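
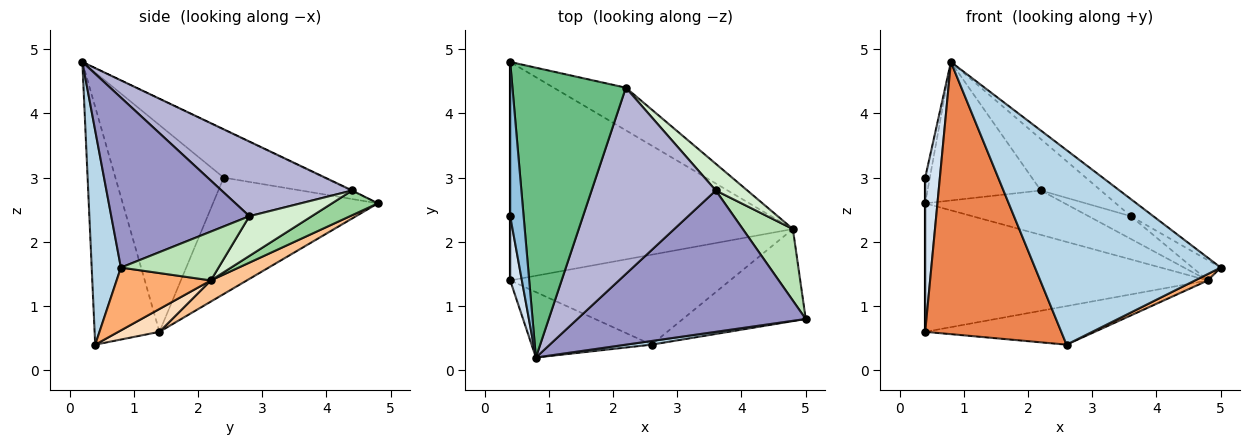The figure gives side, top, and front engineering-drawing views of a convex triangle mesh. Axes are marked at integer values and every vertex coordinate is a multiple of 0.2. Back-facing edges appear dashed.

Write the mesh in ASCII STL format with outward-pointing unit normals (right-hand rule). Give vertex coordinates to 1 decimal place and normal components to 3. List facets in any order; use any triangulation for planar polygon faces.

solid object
 facet normal -1.000 0.000 0.000
  outer loop
   vertex 0.4 1.4 0.6
   vertex 0.4 2.4 3.0
   vertex 0.4 4.8 2.6
  endloop
 endfacet
 facet normal -0.962 0.045 0.269
  outer loop
   vertex 0.8 0.2 4.8
   vertex 0.4 4.8 2.6
   vertex 0.4 2.4 3.0
  endloop
 endfacet
 facet normal 0.155 -0.988 0.019
  outer loop
   vertex 0.8 0.2 4.8
   vertex 2.6 0.4 0.4
   vertex 5.0 0.8 1.6
  endloop
 endfacet
 facet normal -0.989 -0.134 0.056
  outer loop
   vertex 0.8 0.2 4.8
   vertex 0.4 2.4 3.0
   vertex 0.4 1.4 0.6
  endloop
 endfacet
 facet normal -0.420 -0.882 -0.212
  outer loop
   vertex 0.8 0.2 4.8
   vertex 0.4 1.4 0.6
   vertex 2.6 0.4 0.4
  endloop
 endfacet
 facet normal 0.455 -0.062 -0.889
  outer loop
   vertex 4.8 2.2 1.4
   vertex 5.0 0.8 1.6
   vertex 2.6 0.4 0.4
  endloop
 endfacet
 facet normal 0.064 0.506 -0.860
  outer loop
   vertex 4.8 2.2 1.4
   vertex 0.4 1.4 0.6
   vertex 0.4 4.8 2.6
  endloop
 endfacet
 facet normal 0.095 0.392 -0.915
  outer loop
   vertex 4.8 2.2 1.4
   vertex 2.6 0.4 0.4
   vertex 0.4 1.4 0.6
  endloop
 endfacet
 facet normal -0.004 0.431 0.902
  outer loop
   vertex 2.2 4.4 2.8
   vertex 0.4 4.8 2.6
   vertex 0.8 0.2 4.8
  endloop
 endfacet
 facet normal 0.231 0.702 -0.674
  outer loop
   vertex 2.2 4.4 2.8
   vertex 4.8 2.2 1.4
   vertex 0.4 4.8 2.6
  endloop
 endfacet
 facet normal 0.684 0.198 0.702
  outer loop
   vertex 3.6 2.8 2.4
   vertex 5.0 0.8 1.6
   vertex 4.8 2.2 1.4
  endloop
 endfacet
 facet normal 0.692 0.468 0.550
  outer loop
   vertex 3.6 2.8 2.4
   vertex 4.8 2.2 1.4
   vertex 2.2 4.4 2.8
  endloop
 endfacet
 facet normal 0.594 0.097 0.798
  outer loop
   vertex 3.6 2.8 2.4
   vertex 0.8 0.2 4.8
   vertex 5.0 0.8 1.6
  endloop
 endfacet
 facet normal 0.501 0.230 0.834
  outer loop
   vertex 3.6 2.8 2.4
   vertex 2.2 4.4 2.8
   vertex 0.8 0.2 4.8
  endloop
 endfacet
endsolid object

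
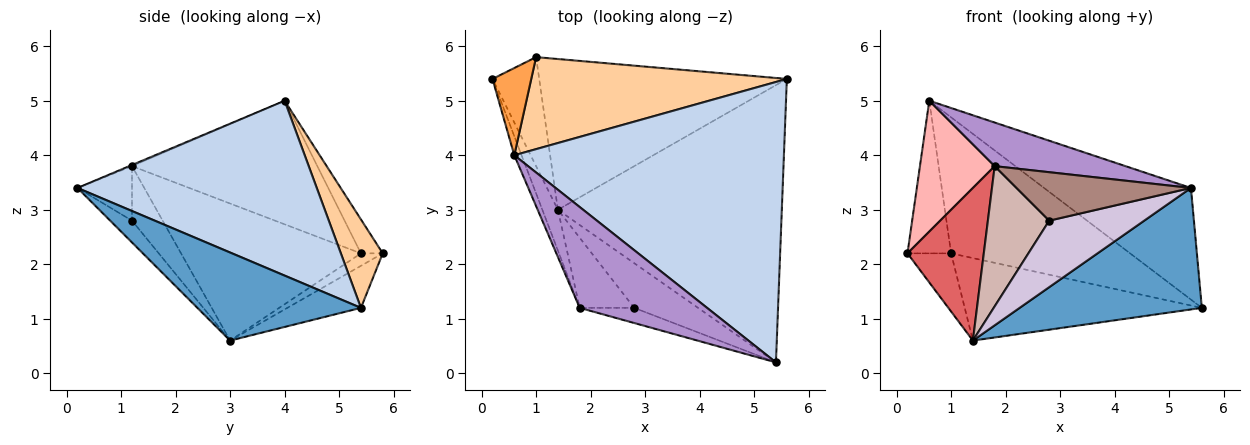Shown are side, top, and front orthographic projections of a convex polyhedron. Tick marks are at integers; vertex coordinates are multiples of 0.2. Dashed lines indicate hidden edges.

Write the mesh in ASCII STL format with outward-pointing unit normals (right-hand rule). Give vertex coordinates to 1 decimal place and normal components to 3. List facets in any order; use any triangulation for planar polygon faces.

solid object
 facet normal 0.339 -0.378 -0.862
  outer loop
   vertex 1.4 3.0 0.6
   vertex 5.6 5.4 1.2
   vertex 5.4 0.2 3.4
  endloop
 endfacet
 facet normal 0.516 0.317 0.796
  outer loop
   vertex 0.6 4.0 5.0
   vertex 5.4 0.2 3.4
   vertex 5.6 5.4 1.2
  endloop
 endfacet
 facet normal -0.398 0.796 0.455
  outer loop
   vertex 1.0 5.8 2.2
   vertex 0.2 5.4 2.2
   vertex 0.6 4.0 5.0
  endloop
 endfacet
 facet normal 0.190 0.813 0.550
  outer loop
   vertex 1.0 5.8 2.2
   vertex 0.6 4.0 5.0
   vertex 5.6 5.4 1.2
  endloop
 endfacet
 facet normal -0.229 0.458 -0.859
  outer loop
   vertex 1.0 5.8 2.2
   vertex 1.4 3.0 0.6
   vertex 0.2 5.4 2.2
  endloop
 endfacet
 facet normal -0.147 0.475 -0.868
  outer loop
   vertex 1.0 5.8 2.2
   vertex 5.6 5.4 1.2
   vertex 1.4 3.0 0.6
  endloop
 endfacet
 facet normal -0.916 -0.388 -0.104
  outer loop
   vertex 1.8 1.2 3.8
   vertex 0.2 5.4 2.2
   vertex 1.4 3.0 0.6
  endloop
 endfacet
 facet normal -0.926 -0.374 -0.054
  outer loop
   vertex 1.8 1.2 3.8
   vertex 0.6 4.0 5.0
   vertex 0.2 5.4 2.2
  endloop
 endfacet
 facet normal -0.008 -0.397 0.918
  outer loop
   vertex 1.8 1.2 3.8
   vertex 5.4 0.2 3.4
   vertex 0.6 4.0 5.0
  endloop
 endfacet
 facet normal -0.187 -0.815 -0.548
  outer loop
   vertex 2.8 1.2 2.8
   vertex 1.4 3.0 0.6
   vertex 5.4 0.2 3.4
  endloop
 endfacet
 facet normal -0.286 -0.915 -0.286
  outer loop
   vertex 2.8 1.2 2.8
   vertex 5.4 0.2 3.4
   vertex 1.8 1.2 3.8
  endloop
 endfacet
 facet normal -0.408 -0.816 -0.408
  outer loop
   vertex 2.8 1.2 2.8
   vertex 1.8 1.2 3.8
   vertex 1.4 3.0 0.6
  endloop
 endfacet
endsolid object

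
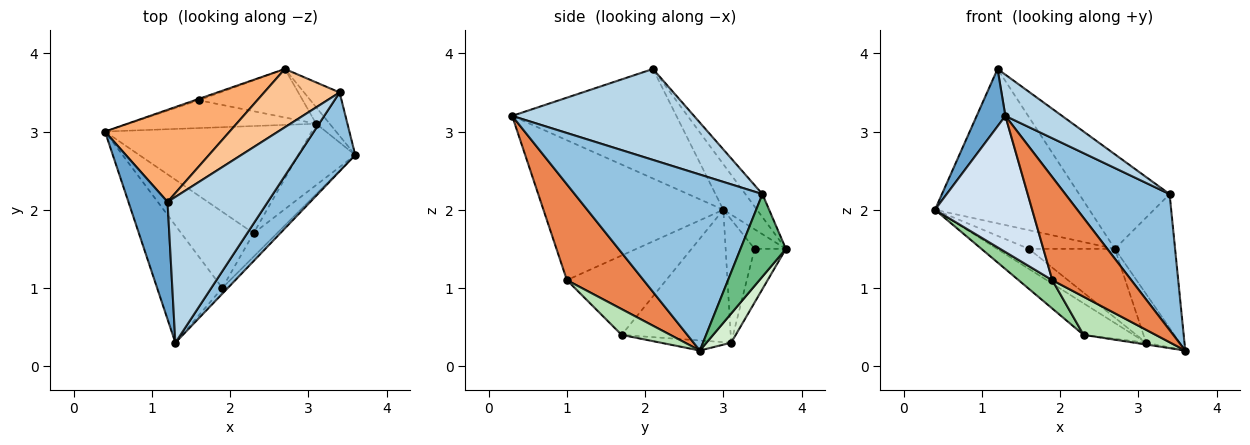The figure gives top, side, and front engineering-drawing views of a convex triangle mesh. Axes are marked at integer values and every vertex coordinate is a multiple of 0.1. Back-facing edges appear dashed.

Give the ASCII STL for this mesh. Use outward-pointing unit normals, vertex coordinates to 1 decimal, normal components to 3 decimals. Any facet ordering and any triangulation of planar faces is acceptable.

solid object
 facet normal -0.929 -0.162 0.332
  outer loop
   vertex 1.2 2.1 3.8
   vertex 0.4 3.0 2.0
   vertex 1.3 0.3 3.2
  endloop
 endfacet
 facet normal 0.841 -0.467 0.271
  outer loop
   vertex 3.4 3.5 2.2
   vertex 1.3 0.3 3.2
   vertex 3.6 2.7 0.2
  endloop
 endfacet
 facet normal 0.658 -0.205 0.725
  outer loop
   vertex 3.4 3.5 2.2
   vertex 1.2 2.1 3.8
   vertex 1.3 0.3 3.2
  endloop
 endfacet
 facet normal -0.814 -0.440 -0.379
  outer loop
   vertex 1.9 1.0 1.1
   vertex 1.3 0.3 3.2
   vertex 0.4 3.0 2.0
  endloop
 endfacet
 facet normal 0.696 -0.717 -0.040
  outer loop
   vertex 1.9 1.0 1.1
   vertex 3.6 2.7 0.2
   vertex 1.3 0.3 3.2
  endloop
 endfacet
 facet normal -0.184 0.844 0.504
  outer loop
   vertex 2.7 3.8 1.5
   vertex 0.4 3.0 2.0
   vertex 1.2 2.1 3.8
  endloop
 endfacet
 facet normal -0.158 0.841 0.518
  outer loop
   vertex 2.7 3.8 1.5
   vertex 1.2 2.1 3.8
   vertex 3.4 3.5 2.2
  endloop
 endfacet
 facet normal -0.341 0.938 -0.068
  outer loop
   vertex 2.7 3.8 1.5
   vertex 1.6 3.4 1.5
   vertex 0.4 3.0 2.0
  endloop
 endfacet
 facet normal 0.582 0.773 -0.251
  outer loop
   vertex 2.7 3.8 1.5
   vertex 3.4 3.5 2.2
   vertex 3.6 2.7 0.2
  endloop
 endfacet
 facet normal -0.717 -0.244 -0.653
  outer loop
   vertex 2.3 1.7 0.4
   vertex 1.9 1.0 1.1
   vertex 0.4 3.0 2.0
  endloop
 endfacet
 facet normal 0.498 -0.739 -0.454
  outer loop
   vertex 2.3 1.7 0.4
   vertex 3.6 2.7 0.2
   vertex 1.9 1.0 1.1
  endloop
 endfacet
 facet normal 0.570 0.778 -0.264
  outer loop
   vertex 3.1 3.1 0.3
   vertex 2.7 3.8 1.5
   vertex 3.6 2.7 0.2
  endloop
 endfacet
 facet normal -0.285 0.784 -0.552
  outer loop
   vertex 3.1 3.1 0.3
   vertex 1.6 3.4 1.5
   vertex 2.7 3.8 1.5
  endloop
 endfacet
 facet normal -0.174 0.029 -0.984
  outer loop
   vertex 3.1 3.1 0.3
   vertex 3.6 2.7 0.2
   vertex 2.3 1.7 0.4
  endloop
 endfacet
 facet normal -0.470 0.515 -0.717
  outer loop
   vertex 3.1 3.1 0.3
   vertex 0.4 3.0 2.0
   vertex 1.6 3.4 1.5
  endloop
 endfacet
 facet normal -0.524 0.241 -0.817
  outer loop
   vertex 3.1 3.1 0.3
   vertex 2.3 1.7 0.4
   vertex 0.4 3.0 2.0
  endloop
 endfacet
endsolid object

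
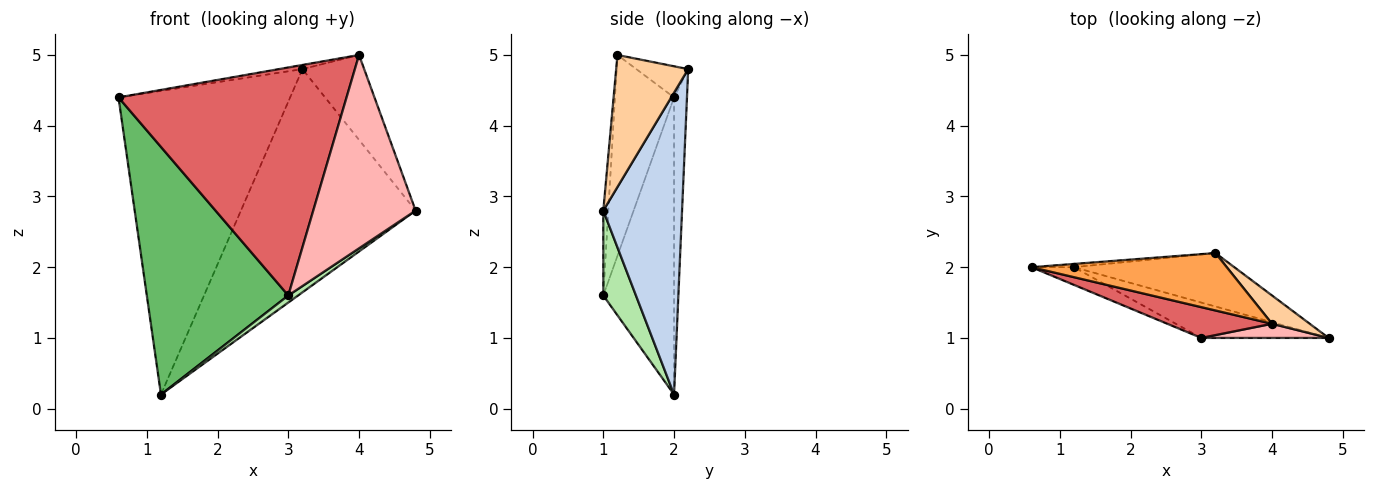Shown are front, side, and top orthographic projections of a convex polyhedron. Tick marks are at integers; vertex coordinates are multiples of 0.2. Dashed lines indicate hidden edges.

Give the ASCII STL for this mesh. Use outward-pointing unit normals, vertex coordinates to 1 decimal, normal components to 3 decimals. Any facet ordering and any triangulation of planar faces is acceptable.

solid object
 facet normal -0.075 0.997 -0.011
  outer loop
   vertex 1.2 2.0 0.2
   vertex 0.6 2.0 4.4
   vertex 3.2 2.2 4.8
  endloop
 endfacet
 facet normal 0.401 0.891 -0.213
  outer loop
   vertex 1.2 2.0 0.2
   vertex 3.2 2.2 4.8
   vertex 4.8 1.0 2.8
  endloop
 endfacet
 facet normal -0.157 0.071 0.985
  outer loop
   vertex 4.0 1.2 5.0
   vertex 3.2 2.2 4.8
   vertex 0.6 2.0 4.4
  endloop
 endfacet
 facet normal 0.742 0.636 0.212
  outer loop
   vertex 4.0 1.2 5.0
   vertex 4.8 1.0 2.8
   vertex 3.2 2.2 4.8
  endloop
 endfacet
 facet normal -0.446 -0.893 -0.064
  outer loop
   vertex 3.0 1.0 1.6
   vertex 0.6 2.0 4.4
   vertex 1.2 2.0 0.2
  endloop
 endfacet
 facet normal 0.547 -0.164 -0.821
  outer loop
   vertex 3.0 1.0 1.6
   vertex 1.2 2.0 0.2
   vertex 4.8 1.0 2.8
  endloop
 endfacet
 facet normal -0.249 -0.960 0.130
  outer loop
   vertex 3.0 1.0 1.6
   vertex 4.0 1.2 5.0
   vertex 0.6 2.0 4.4
  endloop
 endfacet
 facet normal -0.049 -0.996 0.073
  outer loop
   vertex 3.0 1.0 1.6
   vertex 4.8 1.0 2.8
   vertex 4.0 1.2 5.0
  endloop
 endfacet
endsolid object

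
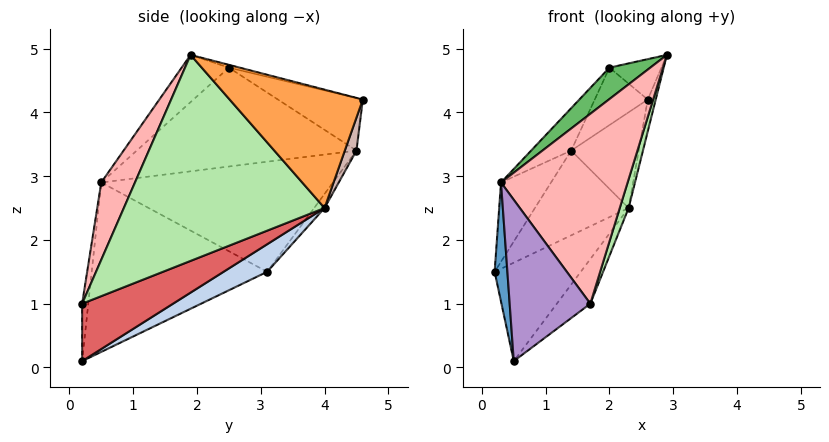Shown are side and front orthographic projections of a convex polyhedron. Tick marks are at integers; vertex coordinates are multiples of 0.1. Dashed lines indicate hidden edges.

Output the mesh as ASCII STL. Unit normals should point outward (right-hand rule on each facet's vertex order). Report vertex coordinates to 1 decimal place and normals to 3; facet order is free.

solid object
 facet normal -0.995 -0.072 -0.063
  outer loop
   vertex 0.3 0.5 2.9
   vertex 0.2 3.1 1.5
   vertex 0.5 0.2 0.1
  endloop
 endfacet
 facet normal 0.224 0.442 -0.868
  outer loop
   vertex 2.3 4.0 2.5
   vertex 0.5 0.2 0.1
   vertex 0.2 3.1 1.5
  endloop
 endfacet
 facet normal 0.979 0.059 -0.194
  outer loop
   vertex 2.3 4.0 2.5
   vertex 2.6 4.6 4.2
   vertex 2.9 1.9 4.9
  endloop
 endfacet
 facet normal -0.052 0.245 0.968
  outer loop
   vertex 2.0 2.5 4.7
   vertex 2.9 1.9 4.9
   vertex 2.6 4.6 4.2
  endloop
 endfacet
 facet normal -0.431 -0.373 0.822
  outer loop
   vertex 2.0 2.5 4.7
   vertex 0.3 0.5 2.9
   vertex 2.9 1.9 4.9
  endloop
 endfacet
 facet normal 0.960 -0.042 -0.277
  outer loop
   vertex 1.7 0.2 1.0
   vertex 2.3 4.0 2.5
   vertex 2.9 1.9 4.9
  endloop
 endfacet
 facet normal 0.586 0.216 -0.781
  outer loop
   vertex 1.7 0.2 1.0
   vertex 0.5 0.2 0.1
   vertex 2.3 4.0 2.5
  endloop
 endfacet
 facet normal 0.243 -0.914 0.324
  outer loop
   vertex 1.7 0.2 1.0
   vertex 2.9 1.9 4.9
   vertex 0.3 0.5 2.9
  endloop
 endfacet
 facet normal -0.076 -0.992 0.101
  outer loop
   vertex 1.7 0.2 1.0
   vertex 0.3 0.5 2.9
   vertex 0.5 0.2 0.1
  endloop
 endfacet
 facet normal -0.541 0.338 0.770
  outer loop
   vertex 1.4 4.5 3.4
   vertex 2.0 2.5 4.7
   vertex 2.6 4.6 4.2
  endloop
 endfacet
 facet normal -0.092 0.829 -0.552
  outer loop
   vertex 1.4 4.5 3.4
   vertex 2.3 4.0 2.5
   vertex 0.2 3.1 1.5
  endloop
 endfacet
 facet normal 0.159 0.922 -0.353
  outer loop
   vertex 1.4 4.5 3.4
   vertex 2.6 4.6 4.2
   vertex 2.3 4.0 2.5
  endloop
 endfacet
 facet normal -0.887 0.192 0.419
  outer loop
   vertex 1.4 4.5 3.4
   vertex 0.2 3.1 1.5
   vertex 0.3 0.5 2.9
  endloop
 endfacet
 facet normal -0.795 0.145 0.590
  outer loop
   vertex 1.4 4.5 3.4
   vertex 0.3 0.5 2.9
   vertex 2.0 2.5 4.7
  endloop
 endfacet
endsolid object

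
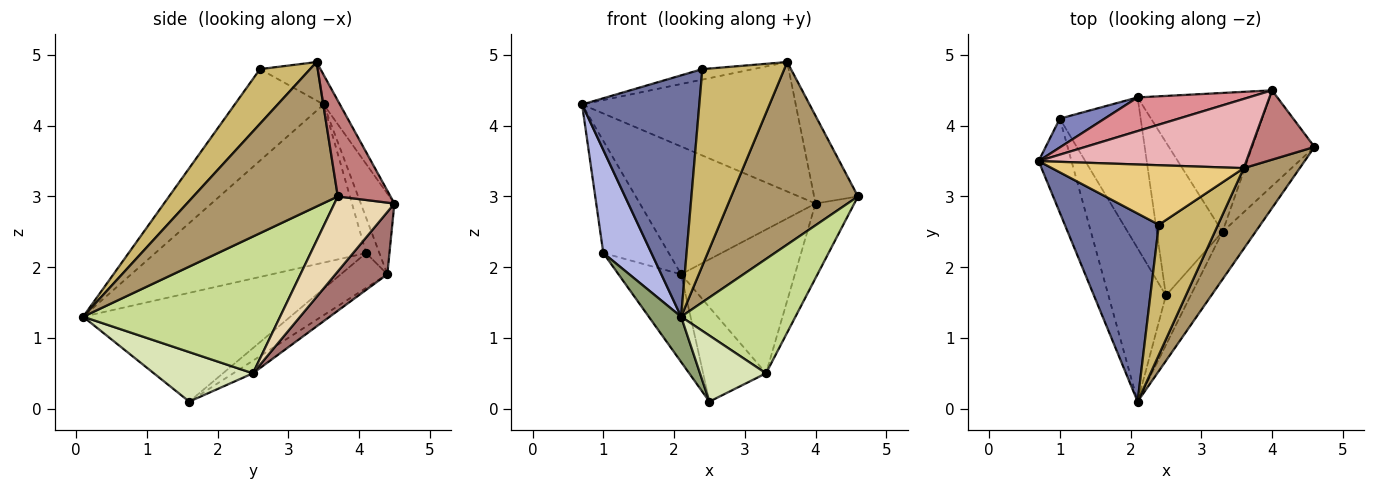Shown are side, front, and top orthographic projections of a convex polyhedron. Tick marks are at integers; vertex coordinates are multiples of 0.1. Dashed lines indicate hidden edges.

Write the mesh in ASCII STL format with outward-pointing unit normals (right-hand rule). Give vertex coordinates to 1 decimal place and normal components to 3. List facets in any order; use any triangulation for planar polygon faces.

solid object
 facet normal -0.513 -0.677 0.527
  outer loop
   vertex 2.4 2.6 4.8
   vertex 0.7 3.5 4.3
   vertex 2.1 0.1 1.3
  endloop
 endfacet
 facet normal -0.193 0.950 0.244
  outer loop
   vertex 1.0 4.1 2.2
   vertex 0.7 3.5 4.3
   vertex 2.1 4.4 1.9
  endloop
 endfacet
 facet normal -0.349 0.471 -0.810
  outer loop
   vertex 1.0 4.1 2.2
   vertex 2.1 4.4 1.9
   vertex 2.5 1.6 0.1
  endloop
 endfacet
 facet normal -0.955 -0.218 -0.199
  outer loop
   vertex 1.0 4.1 2.2
   vertex 2.1 0.1 1.3
   vertex 0.7 3.5 4.3
  endloop
 endfacet
 facet normal -0.876 -0.137 -0.463
  outer loop
   vertex 1.0 4.1 2.2
   vertex 2.5 1.6 0.1
   vertex 2.1 0.1 1.3
  endloop
 endfacet
 facet normal -0.162 0.517 -0.840
  outer loop
   vertex 3.3 2.5 0.5
   vertex 2.5 1.6 0.1
   vertex 2.1 4.4 1.9
  endloop
 endfacet
 facet normal 0.847 -0.491 -0.204
  outer loop
   vertex 3.3 2.5 0.5
   vertex 4.6 3.7 3.0
   vertex 2.1 0.1 1.3
  endloop
 endfacet
 facet normal 0.768 -0.512 -0.384
  outer loop
   vertex 3.3 2.5 0.5
   vertex 2.1 0.1 1.3
   vertex 2.5 1.6 0.1
  endloop
 endfacet
 facet normal 0.722 -0.633 0.280
  outer loop
   vertex 3.6 3.4 4.9
   vertex 2.1 0.1 1.3
   vertex 4.6 3.7 3.0
  endloop
 endfacet
 facet normal 0.454 -0.743 0.492
  outer loop
   vertex 3.6 3.4 4.9
   vertex 2.4 2.6 4.8
   vertex 2.1 0.1 1.3
  endloop
 endfacet
 facet normal -0.194 0.170 0.966
  outer loop
   vertex 3.6 3.4 4.9
   vertex 0.7 3.5 4.3
   vertex 2.4 2.6 4.8
  endloop
 endfacet
 facet normal 0.689 0.445 -0.572
  outer loop
   vertex 4.0 4.5 2.9
   vertex 4.6 3.7 3.0
   vertex 3.3 2.5 0.5
  endloop
 endfacet
 facet normal 0.312 0.683 -0.660
  outer loop
   vertex 4.0 4.5 2.9
   vertex 3.3 2.5 0.5
   vertex 2.1 4.4 1.9
  endloop
 endfacet
 facet normal 0.686 0.571 0.451
  outer loop
   vertex 4.0 4.5 2.9
   vertex 3.6 3.4 4.9
   vertex 4.6 3.7 3.0
  endloop
 endfacet
 facet normal -0.182 0.951 0.250
  outer loop
   vertex 4.0 4.5 2.9
   vertex 2.1 4.4 1.9
   vertex 0.7 3.5 4.3
  endloop
 endfacet
 facet normal -0.067 0.880 0.471
  outer loop
   vertex 4.0 4.5 2.9
   vertex 0.7 3.5 4.3
   vertex 3.6 3.4 4.9
  endloop
 endfacet
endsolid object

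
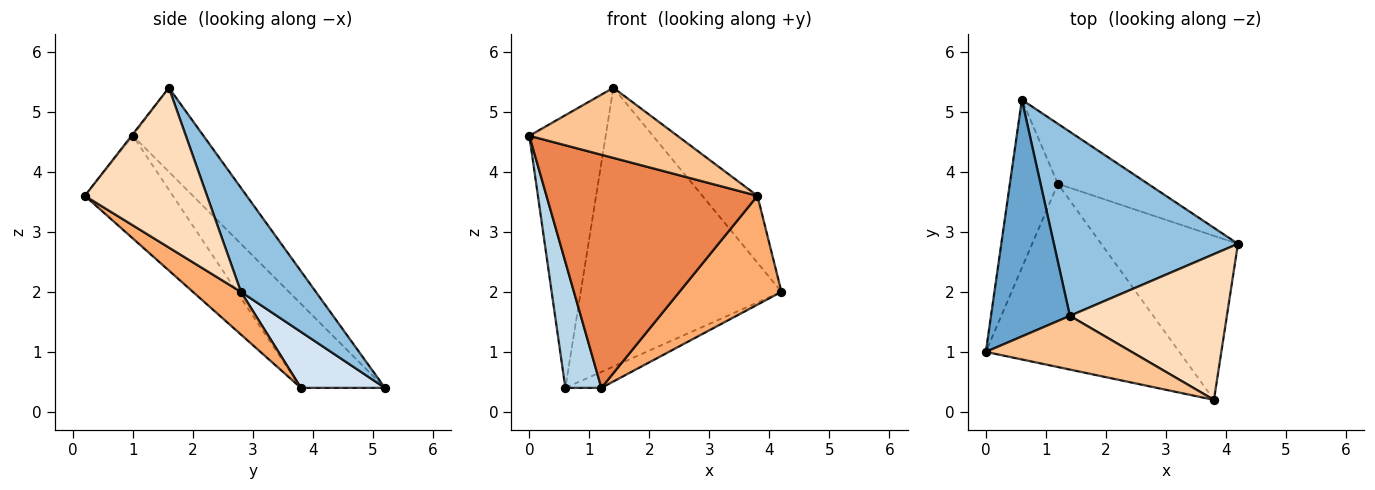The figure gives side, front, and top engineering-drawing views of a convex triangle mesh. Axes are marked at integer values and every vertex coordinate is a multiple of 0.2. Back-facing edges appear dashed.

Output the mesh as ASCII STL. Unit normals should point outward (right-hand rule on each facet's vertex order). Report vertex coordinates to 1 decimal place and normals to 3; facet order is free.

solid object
 facet normal -0.572 0.619 0.537
  outer loop
   vertex 1.4 1.6 5.4
   vertex 0.6 5.2 0.4
   vertex 0.0 1.0 4.6
  endloop
 endfacet
 facet normal 0.297 0.797 0.526
  outer loop
   vertex 1.4 1.6 5.4
   vertex 4.2 2.8 2.0
   vertex 0.6 5.2 0.4
  endloop
 endfacet
 facet normal -0.814 -0.349 -0.465
  outer loop
   vertex 1.2 3.8 0.4
   vertex 0.0 1.0 4.6
   vertex 0.6 5.2 0.4
  endloop
 endfacet
 facet normal 0.515 0.221 -0.828
  outer loop
   vertex 1.2 3.8 0.4
   vertex 0.6 5.2 0.4
   vertex 4.2 2.8 2.0
  endloop
 endfacet
 facet normal -0.312 -0.747 -0.587
  outer loop
   vertex 3.8 0.2 3.6
   vertex 0.0 1.0 4.6
   vertex 1.2 3.8 0.4
  endloop
 endfacet
 facet normal 0.252 -0.535 -0.806
  outer loop
   vertex 3.8 0.2 3.6
   vertex 1.2 3.8 0.4
   vertex 4.2 2.8 2.0
  endloop
 endfacet
 facet normal -0.007 -0.794 0.608
  outer loop
   vertex 3.8 0.2 3.6
   vertex 1.4 1.6 5.4
   vertex 0.0 1.0 4.6
  endloop
 endfacet
 facet normal 0.679 0.306 0.667
  outer loop
   vertex 3.8 0.2 3.6
   vertex 4.2 2.8 2.0
   vertex 1.4 1.6 5.4
  endloop
 endfacet
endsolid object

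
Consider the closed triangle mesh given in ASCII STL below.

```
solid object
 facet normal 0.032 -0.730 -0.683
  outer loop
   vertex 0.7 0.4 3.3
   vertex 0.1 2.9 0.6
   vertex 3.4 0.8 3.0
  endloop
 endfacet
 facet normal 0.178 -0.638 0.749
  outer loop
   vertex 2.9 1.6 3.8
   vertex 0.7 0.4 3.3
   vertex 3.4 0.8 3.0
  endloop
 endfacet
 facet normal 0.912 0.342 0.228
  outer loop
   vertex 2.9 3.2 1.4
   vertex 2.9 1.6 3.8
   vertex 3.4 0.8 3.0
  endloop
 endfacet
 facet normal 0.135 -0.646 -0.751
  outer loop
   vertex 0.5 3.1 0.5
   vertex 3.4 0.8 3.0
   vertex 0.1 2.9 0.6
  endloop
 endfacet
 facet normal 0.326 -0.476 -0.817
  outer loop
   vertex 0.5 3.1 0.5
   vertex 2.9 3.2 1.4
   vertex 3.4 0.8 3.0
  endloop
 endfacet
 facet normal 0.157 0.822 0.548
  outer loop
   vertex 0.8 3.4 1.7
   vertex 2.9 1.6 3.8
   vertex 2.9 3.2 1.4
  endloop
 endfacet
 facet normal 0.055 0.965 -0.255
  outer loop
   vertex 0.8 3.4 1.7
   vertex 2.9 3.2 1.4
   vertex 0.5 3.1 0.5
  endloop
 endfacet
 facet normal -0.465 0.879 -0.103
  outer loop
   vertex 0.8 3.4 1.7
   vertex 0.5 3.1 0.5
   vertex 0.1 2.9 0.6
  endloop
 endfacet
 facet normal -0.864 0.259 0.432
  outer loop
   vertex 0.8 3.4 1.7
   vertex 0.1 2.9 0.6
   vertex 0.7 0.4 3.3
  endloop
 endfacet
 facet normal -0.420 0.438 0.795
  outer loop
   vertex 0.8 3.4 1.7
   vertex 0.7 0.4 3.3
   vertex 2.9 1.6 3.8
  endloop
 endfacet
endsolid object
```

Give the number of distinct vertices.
7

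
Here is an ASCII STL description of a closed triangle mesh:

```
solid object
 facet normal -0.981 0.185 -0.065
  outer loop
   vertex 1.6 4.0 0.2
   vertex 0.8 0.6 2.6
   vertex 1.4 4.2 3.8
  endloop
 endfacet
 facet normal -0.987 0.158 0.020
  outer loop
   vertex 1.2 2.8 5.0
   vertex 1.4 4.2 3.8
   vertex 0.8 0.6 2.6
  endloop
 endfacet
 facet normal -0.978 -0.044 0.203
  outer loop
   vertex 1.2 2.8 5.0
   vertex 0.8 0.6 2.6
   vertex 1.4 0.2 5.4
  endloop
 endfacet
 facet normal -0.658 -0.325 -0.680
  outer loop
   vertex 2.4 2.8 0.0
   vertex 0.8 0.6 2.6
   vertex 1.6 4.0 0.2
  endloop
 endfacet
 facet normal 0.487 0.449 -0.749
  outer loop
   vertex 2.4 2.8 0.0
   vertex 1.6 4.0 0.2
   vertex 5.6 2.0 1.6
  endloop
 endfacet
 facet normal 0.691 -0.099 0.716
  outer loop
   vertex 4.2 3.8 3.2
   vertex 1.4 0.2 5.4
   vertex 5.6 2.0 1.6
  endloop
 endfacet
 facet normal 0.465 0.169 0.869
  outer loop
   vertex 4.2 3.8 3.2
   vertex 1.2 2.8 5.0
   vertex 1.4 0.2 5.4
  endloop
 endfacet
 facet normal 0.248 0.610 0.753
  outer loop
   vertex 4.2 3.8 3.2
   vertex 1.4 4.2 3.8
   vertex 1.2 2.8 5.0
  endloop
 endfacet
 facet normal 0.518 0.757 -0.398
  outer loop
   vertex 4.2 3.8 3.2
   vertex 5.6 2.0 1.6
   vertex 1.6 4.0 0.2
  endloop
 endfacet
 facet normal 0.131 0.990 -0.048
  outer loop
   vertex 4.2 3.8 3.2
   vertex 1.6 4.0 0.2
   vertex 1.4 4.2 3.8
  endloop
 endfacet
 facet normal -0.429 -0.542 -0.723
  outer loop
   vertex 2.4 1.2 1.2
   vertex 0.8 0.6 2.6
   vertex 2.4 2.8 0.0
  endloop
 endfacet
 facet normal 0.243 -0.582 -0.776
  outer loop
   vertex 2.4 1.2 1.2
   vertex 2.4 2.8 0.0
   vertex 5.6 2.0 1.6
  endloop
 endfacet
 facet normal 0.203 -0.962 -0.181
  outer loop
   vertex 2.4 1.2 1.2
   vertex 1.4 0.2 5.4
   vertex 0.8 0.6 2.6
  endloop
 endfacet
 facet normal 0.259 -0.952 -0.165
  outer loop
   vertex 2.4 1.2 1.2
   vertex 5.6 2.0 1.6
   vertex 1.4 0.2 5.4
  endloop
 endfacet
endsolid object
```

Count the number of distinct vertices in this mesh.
9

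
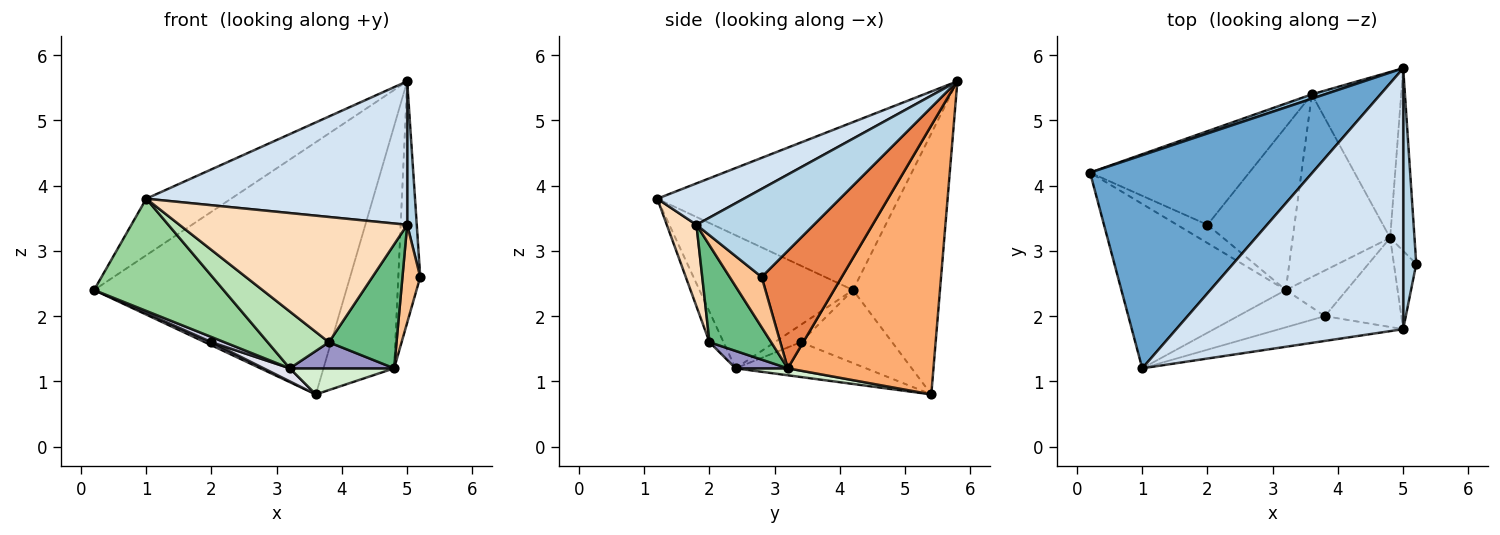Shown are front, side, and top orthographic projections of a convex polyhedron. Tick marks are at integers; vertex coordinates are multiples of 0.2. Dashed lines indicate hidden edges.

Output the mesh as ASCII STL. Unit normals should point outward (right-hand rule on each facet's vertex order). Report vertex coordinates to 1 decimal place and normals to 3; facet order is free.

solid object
 facet normal -0.590 0.207 0.781
  outer loop
   vertex 1.0 1.2 3.8
   vertex 5.0 5.8 5.6
   vertex 0.2 4.2 2.4
  endloop
 endfacet
 facet normal -0.326 0.945 0.016
  outer loop
   vertex 3.6 5.4 0.8
   vertex 0.2 4.2 2.4
   vertex 5.0 5.8 5.6
  endloop
 endfacet
 facet normal 0.986 -0.080 0.146
  outer loop
   vertex 5.0 1.8 3.4
   vertex 5.2 2.8 2.6
   vertex 5.0 5.8 5.6
  endloop
 endfacet
 facet normal 0.158 -0.476 0.865
  outer loop
   vertex 5.0 1.8 3.4
   vertex 5.0 5.8 5.6
   vertex 1.0 1.2 3.8
  endloop
 endfacet
 facet normal 0.946 0.259 -0.196
  outer loop
   vertex 4.8 3.2 1.2
   vertex 5.0 5.8 5.6
   vertex 5.2 2.8 2.6
  endloop
 endfacet
 facet normal 0.862 0.418 -0.286
  outer loop
   vertex 4.8 3.2 1.2
   vertex 3.6 5.4 0.8
   vertex 5.0 5.8 5.6
  endloop
 endfacet
 facet normal 0.815 -0.453 -0.362
  outer loop
   vertex 4.8 3.2 1.2
   vertex 5.2 2.8 2.6
   vertex 5.0 1.8 3.4
  endloop
 endfacet
 facet normal 0.127 -0.973 -0.193
  outer loop
   vertex 3.8 2.0 1.6
   vertex 5.0 1.8 3.4
   vertex 1.0 1.2 3.8
  endloop
 endfacet
 facet normal 0.595 -0.652 -0.469
  outer loop
   vertex 3.8 2.0 1.6
   vertex 4.8 3.2 1.2
   vertex 5.0 1.8 3.4
  endloop
 endfacet
 facet normal -0.556 -0.469 -0.687
  outer loop
   vertex 3.2 2.4 1.2
   vertex 1.0 1.2 3.8
   vertex 0.2 4.2 2.4
  endloop
 endfacet
 facet normal -0.188 -0.821 -0.539
  outer loop
   vertex 3.2 2.4 1.2
   vertex 3.8 2.0 1.6
   vertex 1.0 1.2 3.8
  endloop
 endfacet
 facet normal 0.071 -0.141 -0.987
  outer loop
   vertex 3.2 2.4 1.2
   vertex 3.6 5.4 0.8
   vertex 4.8 3.2 1.2
  endloop
 endfacet
 facet normal 0.241 -0.482 -0.843
  outer loop
   vertex 3.2 2.4 1.2
   vertex 4.8 3.2 1.2
   vertex 3.8 2.0 1.6
  endloop
 endfacet
 facet normal -0.417 -0.030 -0.908
  outer loop
   vertex 2.0 3.4 1.6
   vertex 0.2 4.2 2.4
   vertex 3.6 5.4 0.8
  endloop
 endfacet
 facet normal -0.482 -0.241 -0.843
  outer loop
   vertex 2.0 3.4 1.6
   vertex 3.2 2.4 1.2
   vertex 0.2 4.2 2.4
  endloop
 endfacet
 facet normal -0.370 -0.074 -0.926
  outer loop
   vertex 2.0 3.4 1.6
   vertex 3.6 5.4 0.8
   vertex 3.2 2.4 1.2
  endloop
 endfacet
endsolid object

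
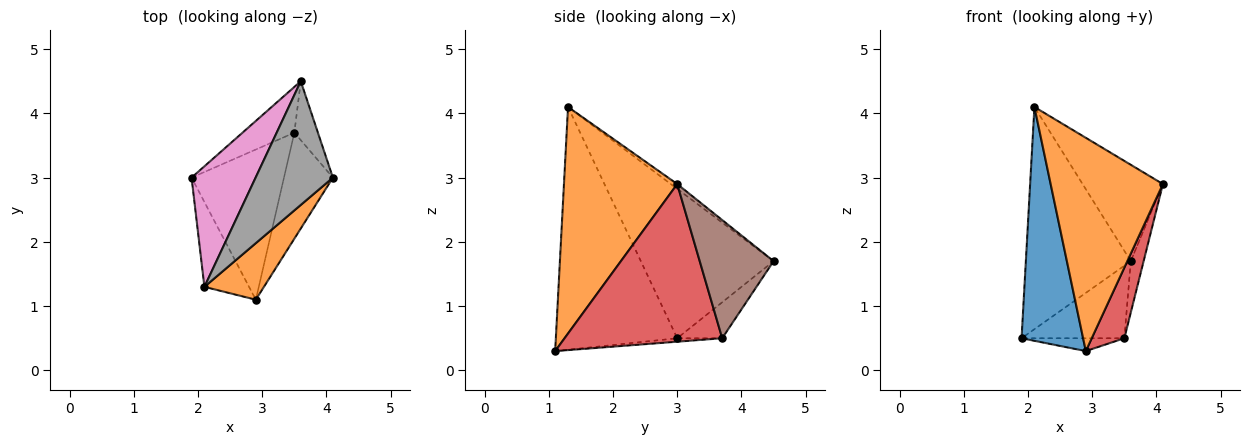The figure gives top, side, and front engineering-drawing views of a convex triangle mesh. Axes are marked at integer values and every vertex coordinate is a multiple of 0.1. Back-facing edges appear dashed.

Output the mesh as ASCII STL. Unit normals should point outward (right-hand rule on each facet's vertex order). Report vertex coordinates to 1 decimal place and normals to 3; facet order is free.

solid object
 facet normal -0.880 -0.446 -0.162
  outer loop
   vertex 2.1 1.3 4.1
   vertex 1.9 3.0 0.5
   vertex 2.9 1.1 0.3
  endloop
 endfacet
 facet normal 0.698 -0.692 0.183
  outer loop
   vertex 2.1 1.3 4.1
   vertex 2.9 1.1 0.3
   vertex 4.1 3.0 2.9
  endloop
 endfacet
 facet normal -0.037 0.085 -0.996
  outer loop
   vertex 3.5 3.7 0.5
   vertex 2.9 1.1 0.3
   vertex 1.9 3.0 0.5
  endloop
 endfacet
 facet normal 0.937 -0.194 -0.291
  outer loop
   vertex 3.5 3.7 0.5
   vertex 4.1 3.0 2.9
   vertex 2.9 1.1 0.3
  endloop
 endfacet
 facet normal -0.347 0.793 -0.500
  outer loop
   vertex 3.6 4.5 1.7
   vertex 3.5 3.7 0.5
   vertex 1.9 3.0 0.5
  endloop
 endfacet
 facet normal 0.967 0.168 -0.193
  outer loop
   vertex 3.6 4.5 1.7
   vertex 4.1 3.0 2.9
   vertex 3.5 3.7 0.5
  endloop
 endfacet
 facet normal -0.744 0.588 0.319
  outer loop
   vertex 3.6 4.5 1.7
   vertex 1.9 3.0 0.5
   vertex 2.1 1.3 4.1
  endloop
 endfacet
 facet normal -0.049 0.614 0.788
  outer loop
   vertex 3.6 4.5 1.7
   vertex 2.1 1.3 4.1
   vertex 4.1 3.0 2.9
  endloop
 endfacet
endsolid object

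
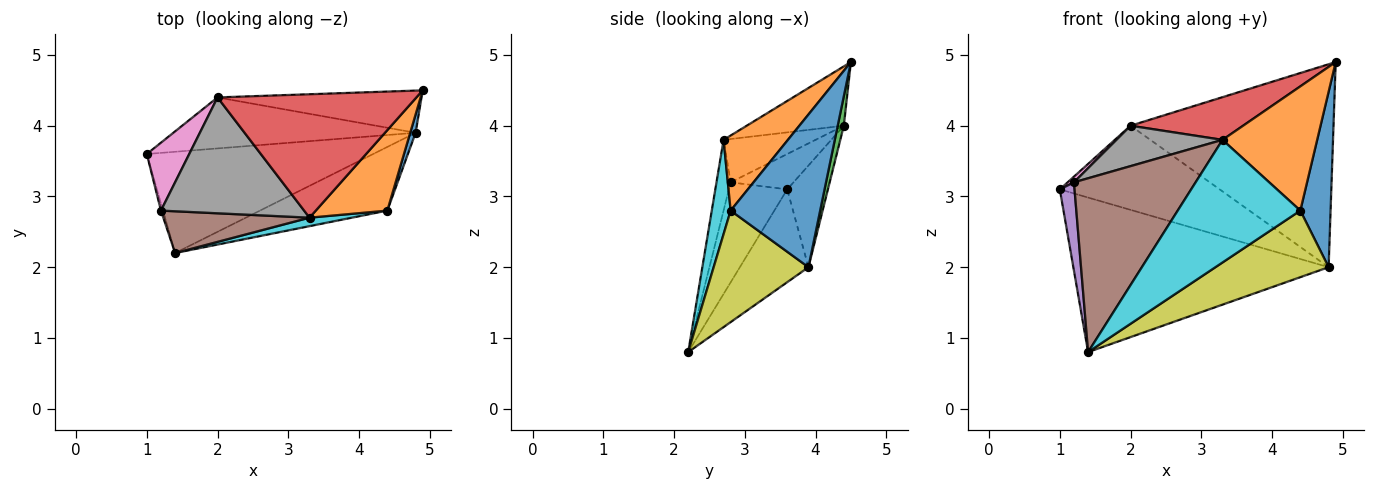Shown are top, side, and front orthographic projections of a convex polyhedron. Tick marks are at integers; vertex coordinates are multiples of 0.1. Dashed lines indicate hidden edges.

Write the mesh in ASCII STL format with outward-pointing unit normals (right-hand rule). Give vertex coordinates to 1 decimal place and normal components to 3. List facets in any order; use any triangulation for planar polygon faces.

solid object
 facet normal -0.219 0.816 -0.535
  outer loop
   vertex 4.8 3.9 2.0
   vertex 1.4 2.2 0.8
   vertex 1.0 3.6 3.1
  endloop
 endfacet
 facet normal -0.213 0.836 -0.507
  outer loop
   vertex 2.0 4.4 4.0
   vertex 4.8 3.9 2.0
   vertex 1.0 3.6 3.1
  endloop
 endfacet
 facet normal 0.029 0.979 -0.203
  outer loop
   vertex 2.0 4.4 4.0
   vertex 4.9 4.5 4.9
   vertex 4.8 3.9 2.0
  endloop
 endfacet
 facet normal -0.271 -0.315 0.910
  outer loop
   vertex 2.0 4.4 4.0
   vertex 3.3 2.7 3.8
   vertex 4.9 4.5 4.9
  endloop
 endfacet
 facet normal -0.969 -0.245 -0.020
  outer loop
   vertex 1.2 2.8 3.2
   vertex 1.0 3.6 3.1
   vertex 1.4 2.2 0.8
  endloop
 endfacet
 facet normal -0.112 -0.966 0.232
  outer loop
   vertex 1.2 2.8 3.2
   vertex 1.4 2.2 0.8
   vertex 3.3 2.7 3.8
  endloop
 endfacet
 facet normal -0.639 -0.064 0.767
  outer loop
   vertex 1.2 2.8 3.2
   vertex 2.0 4.4 4.0
   vertex 1.0 3.6 3.1
  endloop
 endfacet
 facet normal -0.274 -0.317 0.908
  outer loop
   vertex 1.2 2.8 3.2
   vertex 3.3 2.7 3.8
   vertex 2.0 4.4 4.0
  endloop
 endfacet
 facet normal 0.518 -0.618 -0.591
  outer loop
   vertex 4.4 2.8 2.8
   vertex 1.4 2.2 0.8
   vertex 4.8 3.9 2.0
  endloop
 endfacet
 facet normal 0.152 -0.986 0.068
  outer loop
   vertex 4.4 2.8 2.8
   vertex 3.3 2.7 3.8
   vertex 1.4 2.2 0.8
  endloop
 endfacet
 facet normal 0.947 -0.320 0.034
  outer loop
   vertex 4.4 2.8 2.8
   vertex 4.8 3.9 2.0
   vertex 4.9 4.5 4.9
  endloop
 endfacet
 facet normal 0.496 -0.729 0.472
  outer loop
   vertex 4.4 2.8 2.8
   vertex 4.9 4.5 4.9
   vertex 3.3 2.7 3.8
  endloop
 endfacet
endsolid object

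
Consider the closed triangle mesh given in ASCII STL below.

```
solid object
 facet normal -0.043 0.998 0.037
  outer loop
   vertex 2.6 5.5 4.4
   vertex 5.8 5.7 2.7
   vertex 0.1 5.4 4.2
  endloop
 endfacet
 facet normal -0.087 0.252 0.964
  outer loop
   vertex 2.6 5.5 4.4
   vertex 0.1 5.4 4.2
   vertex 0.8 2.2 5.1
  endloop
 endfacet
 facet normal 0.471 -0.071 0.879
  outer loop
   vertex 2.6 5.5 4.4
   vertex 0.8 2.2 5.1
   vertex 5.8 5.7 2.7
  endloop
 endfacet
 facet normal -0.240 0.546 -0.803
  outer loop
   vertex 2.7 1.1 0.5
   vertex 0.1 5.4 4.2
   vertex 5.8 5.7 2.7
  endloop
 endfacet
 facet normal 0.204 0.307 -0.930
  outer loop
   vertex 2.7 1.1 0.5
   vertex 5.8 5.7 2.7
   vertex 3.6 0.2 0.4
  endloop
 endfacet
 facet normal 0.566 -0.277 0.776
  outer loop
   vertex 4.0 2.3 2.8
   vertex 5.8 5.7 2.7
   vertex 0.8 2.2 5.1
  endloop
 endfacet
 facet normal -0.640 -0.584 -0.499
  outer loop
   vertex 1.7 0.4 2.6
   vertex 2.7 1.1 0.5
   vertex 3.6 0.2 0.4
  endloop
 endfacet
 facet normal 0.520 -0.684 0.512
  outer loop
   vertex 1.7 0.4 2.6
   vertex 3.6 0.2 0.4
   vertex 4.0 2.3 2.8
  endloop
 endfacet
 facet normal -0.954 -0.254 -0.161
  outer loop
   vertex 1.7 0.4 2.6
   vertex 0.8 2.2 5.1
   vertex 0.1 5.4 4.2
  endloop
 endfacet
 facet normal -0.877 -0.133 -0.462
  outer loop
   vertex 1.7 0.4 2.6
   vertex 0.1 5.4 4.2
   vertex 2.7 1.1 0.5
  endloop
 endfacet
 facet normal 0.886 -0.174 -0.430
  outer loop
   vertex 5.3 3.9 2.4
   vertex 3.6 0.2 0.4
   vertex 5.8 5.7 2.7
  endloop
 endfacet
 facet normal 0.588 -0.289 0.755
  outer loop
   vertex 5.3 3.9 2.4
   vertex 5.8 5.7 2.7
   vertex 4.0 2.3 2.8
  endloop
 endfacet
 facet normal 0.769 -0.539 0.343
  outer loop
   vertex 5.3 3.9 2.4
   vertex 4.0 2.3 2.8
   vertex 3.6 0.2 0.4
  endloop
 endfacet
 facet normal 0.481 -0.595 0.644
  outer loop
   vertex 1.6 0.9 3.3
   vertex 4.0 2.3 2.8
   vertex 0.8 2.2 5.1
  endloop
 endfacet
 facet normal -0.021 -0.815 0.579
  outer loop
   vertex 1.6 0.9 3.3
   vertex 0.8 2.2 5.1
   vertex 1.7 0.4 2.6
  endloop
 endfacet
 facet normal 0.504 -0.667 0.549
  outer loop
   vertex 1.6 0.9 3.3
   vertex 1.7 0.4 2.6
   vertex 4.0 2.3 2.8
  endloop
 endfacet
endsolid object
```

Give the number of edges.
24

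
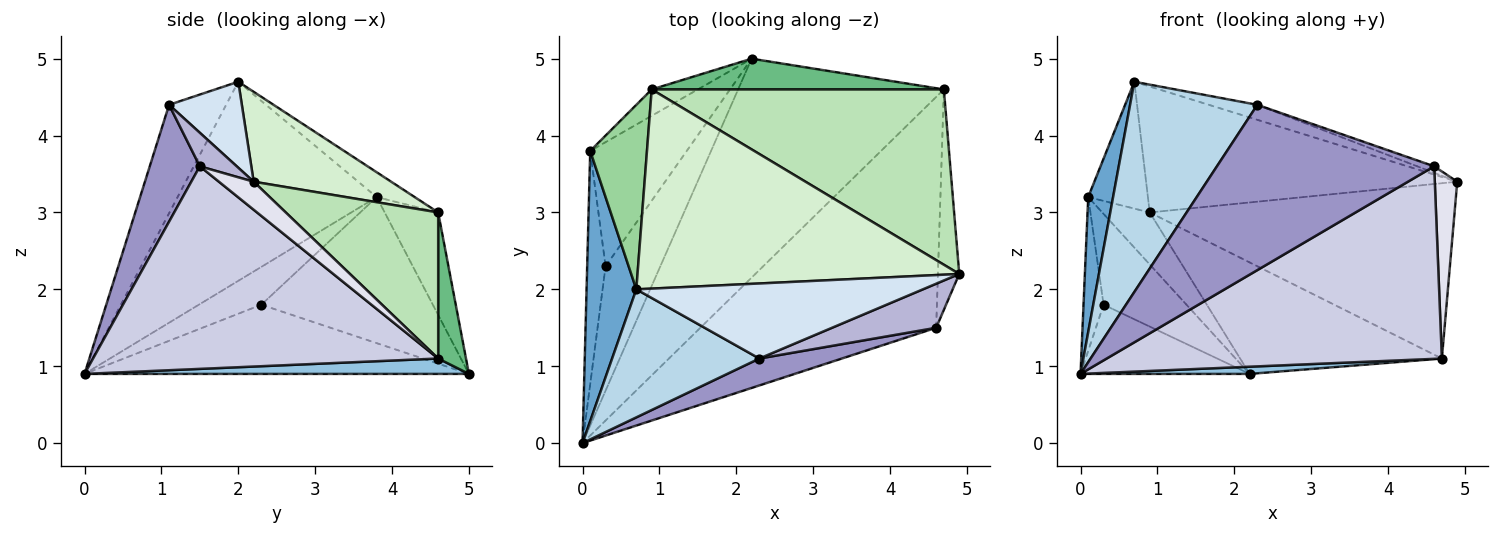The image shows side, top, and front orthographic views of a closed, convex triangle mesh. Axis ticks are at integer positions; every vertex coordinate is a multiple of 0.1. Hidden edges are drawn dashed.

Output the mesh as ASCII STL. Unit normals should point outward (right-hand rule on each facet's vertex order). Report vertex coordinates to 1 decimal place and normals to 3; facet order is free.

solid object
 facet normal -0.963 -0.120 0.241
  outer loop
   vertex 0.1 3.8 3.2
   vertex 0.0 0.0 0.9
   vertex 0.7 2.0 4.7
  endloop
 endfacet
 facet normal 0.074 -0.033 -0.997
  outer loop
   vertex 4.7 4.6 1.1
   vertex 0.0 0.0 0.9
   vertex 2.2 5.0 0.9
  endloop
 endfacet
 facet normal -0.358 -0.798 0.486
  outer loop
   vertex 2.3 1.1 4.4
   vertex 0.7 2.0 4.7
   vertex 0.0 0.0 0.9
  endloop
 endfacet
 facet normal 0.282 0.188 0.941
  outer loop
   vertex 2.3 1.1 4.4
   vertex 4.9 2.2 3.4
   vertex 0.7 2.0 4.7
  endloop
 endfacet
 facet normal -0.741 0.326 -0.586
  outer loop
   vertex 0.3 2.3 1.8
   vertex 2.2 5.0 0.9
   vertex 0.0 0.0 0.9
  endloop
 endfacet
 facet normal -0.864 0.277 -0.420
  outer loop
   vertex 0.3 2.3 1.8
   vertex 0.0 0.0 0.9
   vertex 0.1 3.8 3.2
  endloop
 endfacet
 facet normal -0.774 0.374 -0.511
  outer loop
   vertex 0.3 2.3 1.8
   vertex 0.1 3.8 3.2
   vertex 2.2 5.0 0.9
  endloop
 endfacet
 facet normal -0.709 0.629 -0.319
  outer loop
   vertex 0.9 4.6 3.0
   vertex 2.2 5.0 0.9
   vertex 0.1 3.8 3.2
  endloop
 endfacet
 facet normal 0.132 0.956 0.264
  outer loop
   vertex 0.9 4.6 3.0
   vertex 4.7 4.6 1.1
   vertex 2.2 5.0 0.9
  endloop
 endfacet
 facet normal -0.339 0.533 0.775
  outer loop
   vertex 0.9 4.6 3.0
   vertex 0.1 3.8 3.2
   vertex 0.7 2.0 4.7
  endloop
 endfacet
 facet normal 0.333 0.667 0.667
  outer loop
   vertex 0.9 4.6 3.0
   vertex 4.9 2.2 3.4
   vertex 4.7 4.6 1.1
  endloop
 endfacet
 facet normal 0.230 0.520 0.823
  outer loop
   vertex 0.9 4.6 3.0
   vertex 0.7 2.0 4.7
   vertex 4.9 2.2 3.4
  endloop
 endfacet
 facet normal 0.222 -0.962 0.157
  outer loop
   vertex 4.6 1.5 3.6
   vertex 2.3 1.1 4.4
   vertex 0.0 0.0 0.9
  endloop
 endfacet
 facet normal 0.304 0.139 0.943
  outer loop
   vertex 4.6 1.5 3.6
   vertex 4.9 2.2 3.4
   vertex 2.3 1.1 4.4
  endloop
 endfacet
 facet normal 0.551 -0.535 -0.641
  outer loop
   vertex 4.6 1.5 3.6
   vertex 0.0 0.0 0.9
   vertex 4.7 4.6 1.1
  endloop
 endfacet
 facet normal 0.708 -0.457 -0.539
  outer loop
   vertex 4.6 1.5 3.6
   vertex 4.7 4.6 1.1
   vertex 4.9 2.2 3.4
  endloop
 endfacet
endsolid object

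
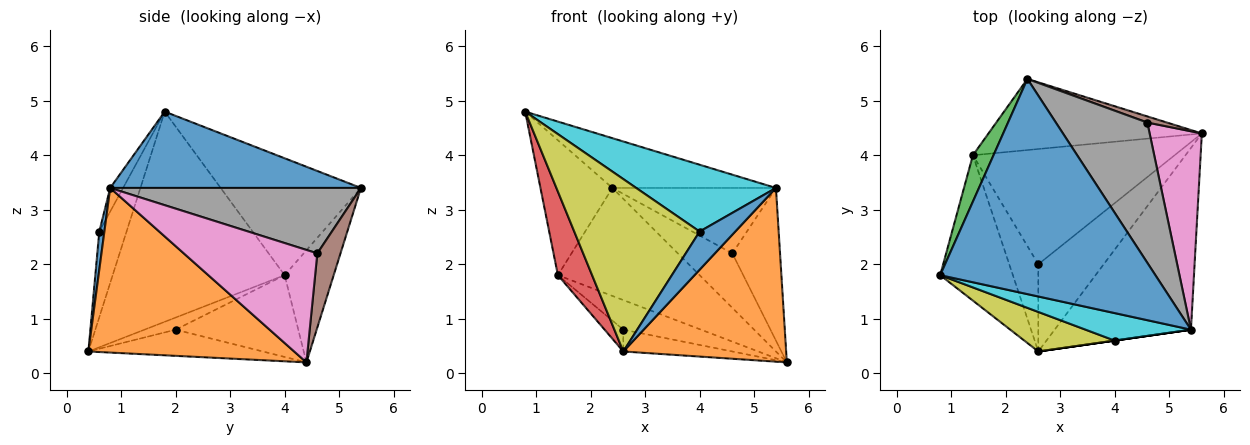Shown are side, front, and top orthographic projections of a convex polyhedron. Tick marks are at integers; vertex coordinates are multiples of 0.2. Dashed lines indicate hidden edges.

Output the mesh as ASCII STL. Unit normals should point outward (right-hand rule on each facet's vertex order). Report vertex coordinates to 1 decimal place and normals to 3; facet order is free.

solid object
 facet normal 0.327 0.213 0.921
  outer loop
   vertex 5.4 0.8 3.4
   vertex 2.4 5.4 3.4
   vertex 0.8 1.8 4.8
  endloop
 endfacet
 facet normal 0.658 -0.521 -0.544
  outer loop
   vertex 5.4 0.8 3.4
   vertex 2.6 0.4 0.4
   vertex 5.6 4.4 0.2
  endloop
 endfacet
 facet normal -0.879 0.451 0.155
  outer loop
   vertex 1.4 4.0 1.8
   vertex 0.8 1.8 4.8
   vertex 2.4 5.4 3.4
  endloop
 endfacet
 facet normal -0.929 -0.185 -0.321
  outer loop
   vertex 1.4 4.0 1.8
   vertex 2.6 0.4 0.4
   vertex 0.8 1.8 4.8
  endloop
 endfacet
 facet normal -0.278 0.802 -0.528
  outer loop
   vertex 1.4 4.0 1.8
   vertex 2.4 5.4 3.4
   vertex 5.6 4.4 0.2
  endloop
 endfacet
 facet normal 0.389 0.915 0.103
  outer loop
   vertex 4.6 4.6 2.2
   vertex 5.6 4.4 0.2
   vertex 2.4 5.4 3.4
  endloop
 endfacet
 facet normal 0.863 0.308 0.401
  outer loop
   vertex 4.6 4.6 2.2
   vertex 5.4 0.8 3.4
   vertex 5.6 4.4 0.2
  endloop
 endfacet
 facet normal 0.544 0.355 0.761
  outer loop
   vertex 4.6 4.6 2.2
   vertex 2.4 5.4 3.4
   vertex 5.4 0.8 3.4
  endloop
 endfacet
 facet normal -0.207 -0.954 0.219
  outer loop
   vertex 4.0 0.6 2.6
   vertex 0.8 1.8 4.8
   vertex 2.6 0.4 0.4
  endloop
 endfacet
 facet normal -0.085 -0.921 0.379
  outer loop
   vertex 4.0 0.6 2.6
   vertex 5.4 0.8 3.4
   vertex 0.8 1.8 4.8
  endloop
 endfacet
 facet normal 0.141 -0.990 0.000
  outer loop
   vertex 4.0 0.6 2.6
   vertex 2.6 0.4 0.4
   vertex 5.4 0.8 3.4
  endloop
 endfacet
 facet normal -0.362 0.226 -0.904
  outer loop
   vertex 2.6 2.0 0.8
   vertex 5.6 4.4 0.2
   vertex 2.6 0.4 0.4
  endloop
 endfacet
 facet normal -0.366 0.231 -0.902
  outer loop
   vertex 2.6 2.0 0.8
   vertex 1.4 4.0 1.8
   vertex 5.6 4.4 0.2
  endloop
 endfacet
 facet normal -0.375 0.225 -0.899
  outer loop
   vertex 2.6 2.0 0.8
   vertex 2.6 0.4 0.4
   vertex 1.4 4.0 1.8
  endloop
 endfacet
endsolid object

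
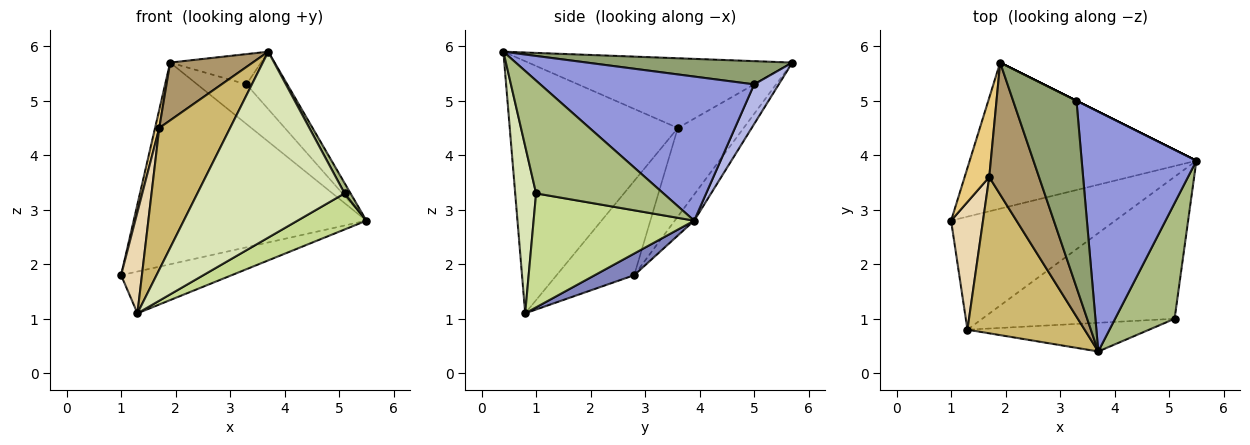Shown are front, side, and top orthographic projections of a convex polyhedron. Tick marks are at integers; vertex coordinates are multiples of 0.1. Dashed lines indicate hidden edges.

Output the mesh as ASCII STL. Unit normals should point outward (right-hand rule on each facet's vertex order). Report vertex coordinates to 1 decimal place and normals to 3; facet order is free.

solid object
 facet normal -0.067 0.808 -0.585
  outer loop
   vertex 1.9 5.7 5.7
   vertex 5.5 3.9 2.8
   vertex 1.0 2.8 1.8
  endloop
 endfacet
 facet normal 0.123 0.344 -0.931
  outer loop
   vertex 1.3 0.8 1.1
   vertex 1.0 2.8 1.8
   vertex 5.5 3.9 2.8
  endloop
 endfacet
 facet normal 0.774 0.148 0.616
  outer loop
   vertex 3.3 5.0 5.3
   vertex 3.7 0.4 5.9
   vertex 5.5 3.9 2.8
  endloop
 endfacet
 facet normal 0.447 0.894 0.000
  outer loop
   vertex 3.3 5.0 5.3
   vertex 5.5 3.9 2.8
   vertex 1.9 5.7 5.7
  endloop
 endfacet
 facet normal 0.341 0.151 0.928
  outer loop
   vertex 3.3 5.0 5.3
   vertex 1.9 5.7 5.7
   vertex 3.7 0.4 5.9
  endloop
 endfacet
 facet normal 0.884 -0.041 0.466
  outer loop
   vertex 5.1 1.0 3.3
   vertex 5.5 3.9 2.8
   vertex 3.7 0.4 5.9
  endloop
 endfacet
 facet normal 0.498 -0.214 -0.841
  outer loop
   vertex 5.1 1.0 3.3
   vertex 1.3 0.8 1.1
   vertex 5.5 3.9 2.8
  endloop
 endfacet
 facet normal 0.139 -0.979 -0.151
  outer loop
   vertex 5.1 1.0 3.3
   vertex 3.7 0.4 5.9
   vertex 1.3 0.8 1.1
  endloop
 endfacet
 facet normal -0.789 -0.247 0.563
  outer loop
   vertex 1.7 3.6 4.5
   vertex 3.7 0.4 5.9
   vertex 1.9 5.7 5.7
  endloop
 endfacet
 facet normal -0.847 -0.357 0.394
  outer loop
   vertex 1.7 3.6 4.5
   vertex 1.3 0.8 1.1
   vertex 3.7 0.4 5.9
  endloop
 endfacet
 facet normal -0.962 -0.061 0.267
  outer loop
   vertex 1.7 3.6 4.5
   vertex 1.9 5.7 5.7
   vertex 1.0 2.8 1.8
  endloop
 endfacet
 facet normal -0.918 -0.247 0.311
  outer loop
   vertex 1.7 3.6 4.5
   vertex 1.0 2.8 1.8
   vertex 1.3 0.8 1.1
  endloop
 endfacet
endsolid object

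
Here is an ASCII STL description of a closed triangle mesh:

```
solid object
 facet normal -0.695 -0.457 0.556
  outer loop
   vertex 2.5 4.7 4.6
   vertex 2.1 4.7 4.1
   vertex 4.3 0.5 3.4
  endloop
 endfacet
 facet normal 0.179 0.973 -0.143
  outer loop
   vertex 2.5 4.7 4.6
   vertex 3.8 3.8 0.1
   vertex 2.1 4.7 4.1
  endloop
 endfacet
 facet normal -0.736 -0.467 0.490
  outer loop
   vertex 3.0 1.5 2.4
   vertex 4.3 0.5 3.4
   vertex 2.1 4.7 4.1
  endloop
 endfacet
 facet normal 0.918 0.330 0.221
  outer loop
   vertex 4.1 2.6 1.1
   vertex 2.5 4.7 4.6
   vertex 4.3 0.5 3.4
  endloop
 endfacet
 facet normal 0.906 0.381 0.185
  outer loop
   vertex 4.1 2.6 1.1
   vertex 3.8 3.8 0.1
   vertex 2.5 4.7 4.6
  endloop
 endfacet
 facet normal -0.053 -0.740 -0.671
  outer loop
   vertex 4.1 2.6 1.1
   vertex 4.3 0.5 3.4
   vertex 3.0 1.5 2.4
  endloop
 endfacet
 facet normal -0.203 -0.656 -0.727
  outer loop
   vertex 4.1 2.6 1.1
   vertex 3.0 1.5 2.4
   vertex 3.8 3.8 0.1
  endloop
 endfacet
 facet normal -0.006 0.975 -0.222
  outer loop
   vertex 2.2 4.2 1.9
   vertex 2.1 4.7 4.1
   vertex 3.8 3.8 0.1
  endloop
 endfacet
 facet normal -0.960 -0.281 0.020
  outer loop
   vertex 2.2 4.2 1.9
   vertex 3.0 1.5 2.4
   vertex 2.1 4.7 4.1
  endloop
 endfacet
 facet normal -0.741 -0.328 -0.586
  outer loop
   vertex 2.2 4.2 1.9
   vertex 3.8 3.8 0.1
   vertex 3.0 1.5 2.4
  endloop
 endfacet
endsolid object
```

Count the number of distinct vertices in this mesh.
7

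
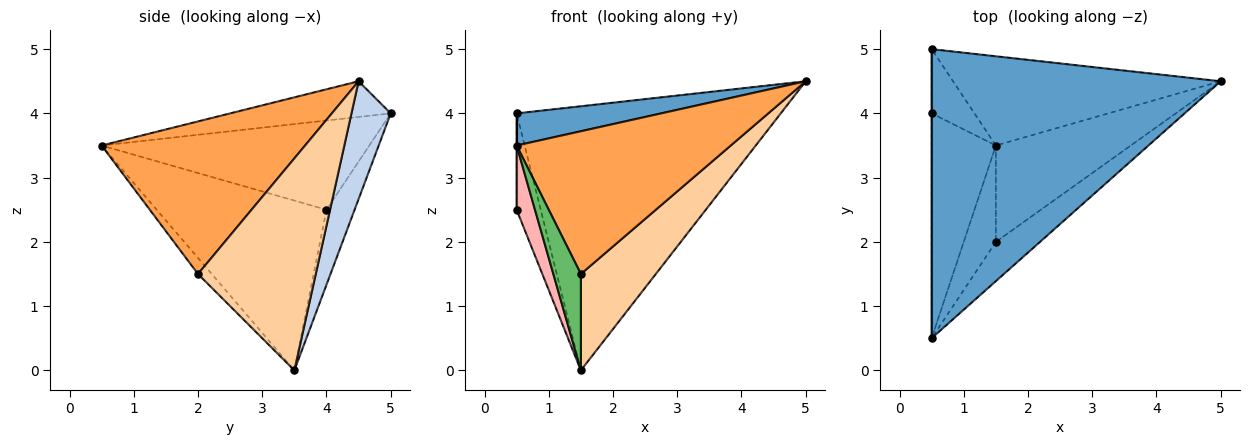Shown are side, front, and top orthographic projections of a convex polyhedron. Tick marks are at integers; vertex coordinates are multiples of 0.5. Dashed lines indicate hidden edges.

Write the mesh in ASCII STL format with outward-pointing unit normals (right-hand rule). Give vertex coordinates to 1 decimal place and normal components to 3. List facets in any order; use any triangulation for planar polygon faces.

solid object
 facet normal -0.122 -0.110 0.986
  outer loop
   vertex 0.5 0.5 3.5
   vertex 5.0 4.5 4.5
   vertex 0.5 5.0 4.0
  endloop
 endfacet
 facet normal 0.139 0.938 -0.317
  outer loop
   vertex 1.5 3.5 0.0
   vertex 0.5 5.0 4.0
   vertex 5.0 4.5 4.5
  endloop
 endfacet
 facet normal 0.675 -0.711 -0.196
  outer loop
   vertex 1.5 2.0 1.5
   vertex 5.0 4.5 4.5
   vertex 0.5 0.5 3.5
  endloop
 endfacet
 facet normal 0.743 -0.473 -0.473
  outer loop
   vertex 1.5 2.0 1.5
   vertex 1.5 3.5 0.0
   vertex 5.0 4.5 4.5
  endloop
 endfacet
 facet normal -0.333 -0.667 -0.667
  outer loop
   vertex 1.5 2.0 1.5
   vertex 0.5 0.5 3.5
   vertex 1.5 3.5 0.0
  endloop
 endfacet
 facet normal -1.000 0.000 0.000
  outer loop
   vertex 0.5 4.0 2.5
   vertex 0.5 0.5 3.5
   vertex 0.5 5.0 4.0
  endloop
 endfacet
 facet normal -0.697 0.597 -0.398
  outer loop
   vertex 0.5 4.0 2.5
   vertex 0.5 5.0 4.0
   vertex 1.5 3.5 0.0
  endloop
 endfacet
 facet normal -0.931 -0.101 -0.352
  outer loop
   vertex 0.5 4.0 2.5
   vertex 1.5 3.5 0.0
   vertex 0.5 0.5 3.5
  endloop
 endfacet
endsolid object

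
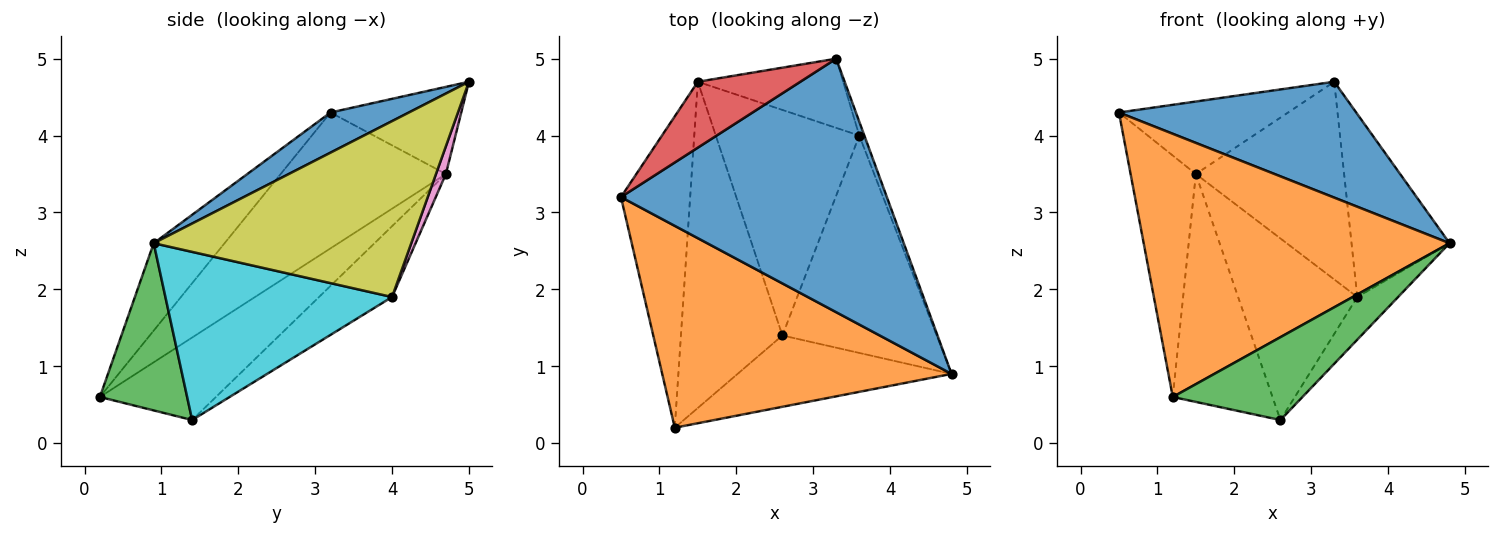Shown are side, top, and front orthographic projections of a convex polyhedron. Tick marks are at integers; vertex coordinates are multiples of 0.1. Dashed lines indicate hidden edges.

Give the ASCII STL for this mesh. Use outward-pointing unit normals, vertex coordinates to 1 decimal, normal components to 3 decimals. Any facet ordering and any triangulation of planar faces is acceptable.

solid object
 facet normal 0.136 -0.412 0.901
  outer loop
   vertex 3.3 5.0 4.7
   vertex 0.5 3.2 4.3
   vertex 4.8 0.9 2.6
  endloop
 endfacet
 facet normal -0.181 -0.780 0.599
  outer loop
   vertex 1.2 0.2 0.6
   vertex 4.8 0.9 2.6
   vertex 0.5 3.2 4.3
  endloop
 endfacet
 facet normal 0.454 -0.675 -0.581
  outer loop
   vertex 1.2 0.2 0.6
   vertex 2.6 1.4 0.3
   vertex 4.8 0.9 2.6
  endloop
 endfacet
 facet normal -0.496 0.642 0.584
  outer loop
   vertex 1.5 4.7 3.5
   vertex 0.5 3.2 4.3
   vertex 3.3 5.0 4.7
  endloop
 endfacet
 facet normal -0.841 0.332 -0.428
  outer loop
   vertex 1.5 4.7 3.5
   vertex 1.2 0.2 0.6
   vertex 0.5 3.2 4.3
  endloop
 endfacet
 facet normal -0.555 0.477 -0.682
  outer loop
   vertex 1.5 4.7 3.5
   vertex 2.6 1.4 0.3
   vertex 1.2 0.2 0.6
  endloop
 endfacet
 facet normal 0.063 0.942 -0.330
  outer loop
   vertex 3.6 4.0 1.9
   vertex 1.5 4.7 3.5
   vertex 3.3 5.0 4.7
  endloop
 endfacet
 facet normal -0.359 0.585 -0.727
  outer loop
   vertex 3.6 4.0 1.9
   vertex 2.6 1.4 0.3
   vertex 1.5 4.7 3.5
  endloop
 endfacet
 facet normal 0.934 0.356 -0.027
  outer loop
   vertex 3.6 4.0 1.9
   vertex 3.3 5.0 4.7
   vertex 4.8 0.9 2.6
  endloop
 endfacet
 facet normal 0.730 0.131 -0.670
  outer loop
   vertex 3.6 4.0 1.9
   vertex 4.8 0.9 2.6
   vertex 2.6 1.4 0.3
  endloop
 endfacet
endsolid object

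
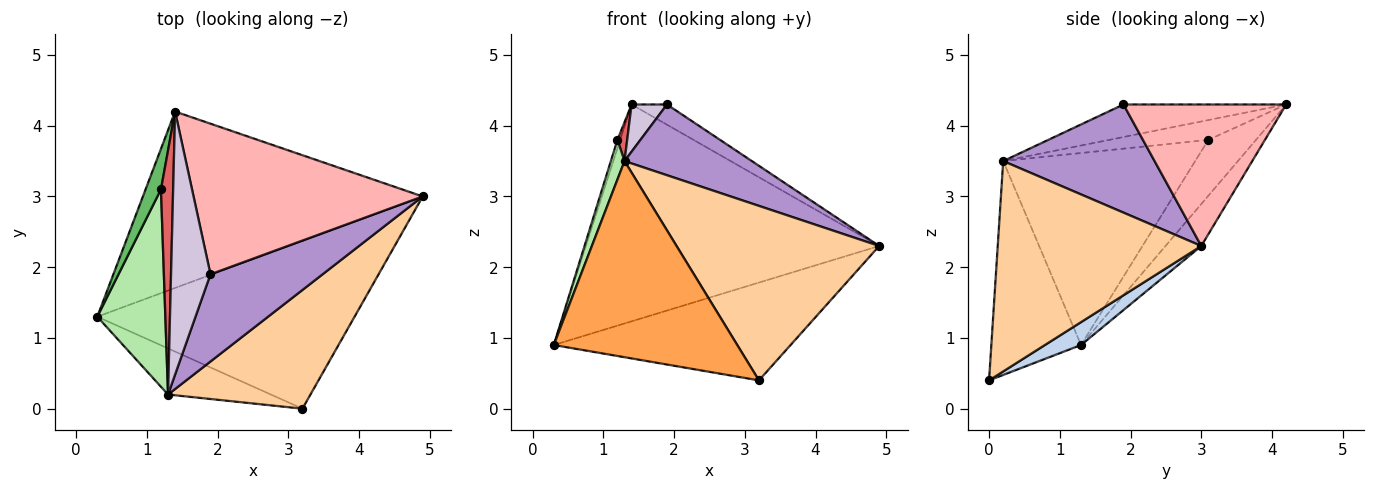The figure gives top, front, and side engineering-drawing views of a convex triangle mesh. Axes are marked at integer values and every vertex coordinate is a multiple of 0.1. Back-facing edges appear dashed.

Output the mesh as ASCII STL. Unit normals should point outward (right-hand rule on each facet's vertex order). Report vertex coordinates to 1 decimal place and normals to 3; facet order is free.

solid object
 facet normal -0.094 0.772 -0.628
  outer loop
   vertex 1.4 4.2 4.3
   vertex 4.9 3.0 2.3
   vertex 0.3 1.3 0.9
  endloop
 endfacet
 facet normal 0.077 0.502 -0.861
  outer loop
   vertex 3.2 0.0 0.4
   vertex 0.3 1.3 0.9
   vertex 4.9 3.0 2.3
  endloop
 endfacet
 facet normal -0.430 -0.879 -0.207
  outer loop
   vertex 1.3 0.2 3.5
   vertex 0.3 1.3 0.9
   vertex 3.2 0.0 0.4
  endloop
 endfacet
 facet normal 0.639 -0.636 0.433
  outer loop
   vertex 1.3 0.2 3.5
   vertex 3.2 0.0 0.4
   vertex 4.9 3.0 2.3
  endloop
 endfacet
 facet normal -0.963 0.055 0.265
  outer loop
   vertex 1.2 3.1 3.8
   vertex 1.4 4.2 4.3
   vertex 0.3 1.3 0.9
  endloop
 endfacet
 facet normal -0.940 -0.067 0.333
  outer loop
   vertex 1.2 3.1 3.8
   vertex 0.3 1.3 0.9
   vertex 1.3 0.2 3.5
  endloop
 endfacet
 facet normal -0.848 -0.083 0.523
  outer loop
   vertex 1.2 3.1 3.8
   vertex 1.3 0.2 3.5
   vertex 1.4 4.2 4.3
  endloop
 endfacet
 facet normal 0.522 0.113 0.845
  outer loop
   vertex 1.9 1.9 4.3
   vertex 4.9 3.0 2.3
   vertex 1.4 4.2 4.3
  endloop
 endfacet
 facet normal 0.599 -0.504 0.622
  outer loop
   vertex 1.9 1.9 4.3
   vertex 1.3 0.2 3.5
   vertex 4.9 3.0 2.3
  endloop
 endfacet
 facet normal -0.630 -0.137 0.764
  outer loop
   vertex 1.9 1.9 4.3
   vertex 1.4 4.2 4.3
   vertex 1.3 0.2 3.5
  endloop
 endfacet
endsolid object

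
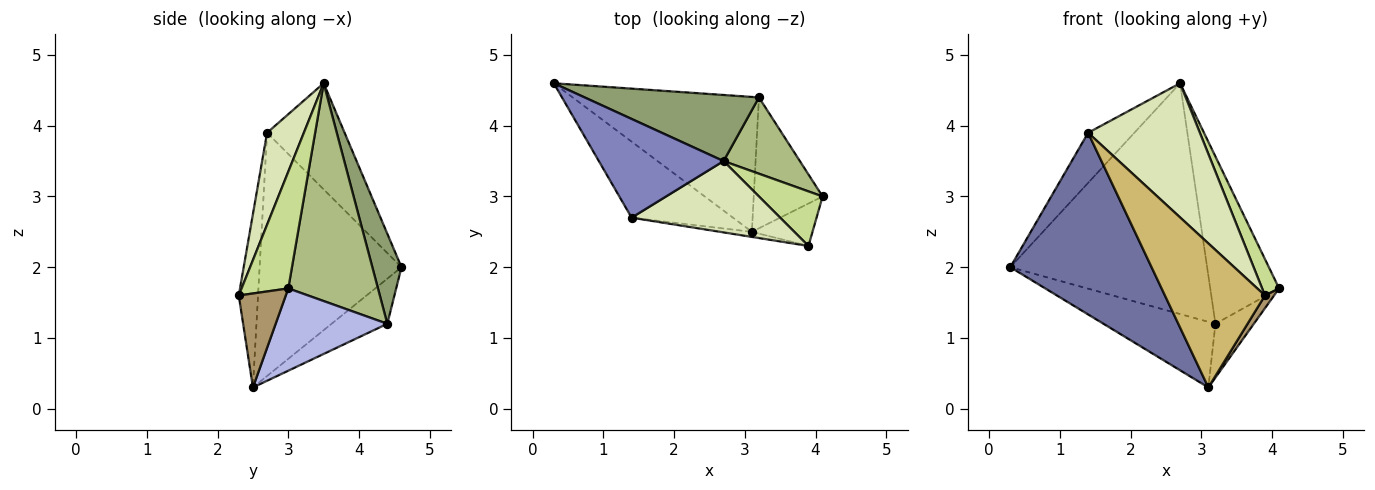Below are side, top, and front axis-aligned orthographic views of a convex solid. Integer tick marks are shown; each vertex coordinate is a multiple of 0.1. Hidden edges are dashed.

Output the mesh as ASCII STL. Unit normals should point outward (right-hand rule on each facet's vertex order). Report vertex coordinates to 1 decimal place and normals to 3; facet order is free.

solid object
 facet normal -0.680 -0.677 -0.283
  outer loop
   vertex 1.4 2.7 3.9
   vertex 0.3 4.6 2.0
   vertex 3.1 2.5 0.3
  endloop
 endfacet
 facet normal -0.604 0.361 0.710
  outer loop
   vertex 1.4 2.7 3.9
   vertex 2.7 3.5 4.6
   vertex 0.3 4.6 2.0
  endloop
 endfacet
 facet normal -0.213 0.427 -0.879
  outer loop
   vertex 3.2 4.4 1.2
   vertex 3.1 2.5 0.3
   vertex 0.3 4.6 2.0
  endloop
 endfacet
 facet normal 0.741 0.255 -0.621
  outer loop
   vertex 3.2 4.4 1.2
   vertex 4.1 3.0 1.7
   vertex 3.1 2.5 0.3
  endloop
 endfacet
 facet normal 0.141 0.952 0.273
  outer loop
   vertex 3.2 4.4 1.2
   vertex 0.3 4.6 2.0
   vertex 2.7 3.5 4.6
  endloop
 endfacet
 facet normal 0.764 0.587 0.268
  outer loop
   vertex 3.2 4.4 1.2
   vertex 2.7 3.5 4.6
   vertex 4.1 3.0 1.7
  endloop
 endfacet
 facet normal 0.836 -0.304 0.456
  outer loop
   vertex 3.9 2.3 1.6
   vertex 4.1 3.0 1.7
   vertex 2.7 3.5 4.6
  endloop
 endfacet
 facet normal 0.279 -0.848 0.451
  outer loop
   vertex 3.9 2.3 1.6
   vertex 2.7 3.5 4.6
   vertex 1.4 2.7 3.9
  endloop
 endfacet
 facet normal 0.829 -0.161 -0.535
  outer loop
   vertex 3.9 2.3 1.6
   vertex 3.1 2.5 0.3
   vertex 4.1 3.0 1.7
  endloop
 endfacet
 facet normal -0.189 -0.981 -0.035
  outer loop
   vertex 3.9 2.3 1.6
   vertex 1.4 2.7 3.9
   vertex 3.1 2.5 0.3
  endloop
 endfacet
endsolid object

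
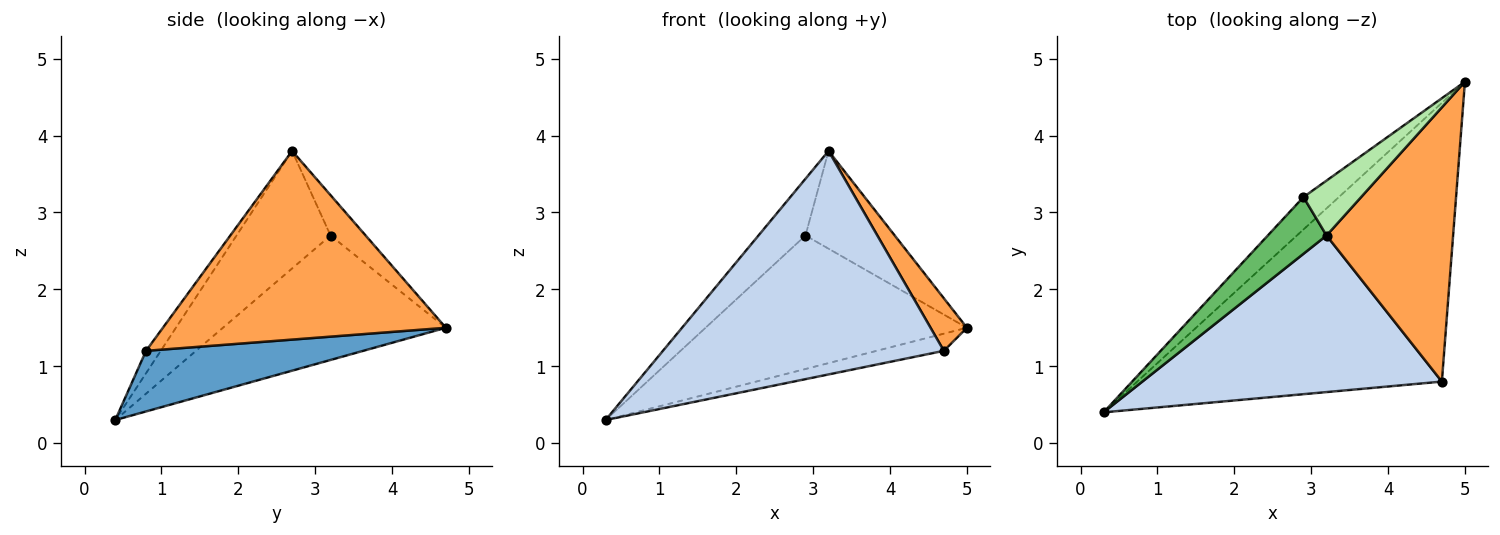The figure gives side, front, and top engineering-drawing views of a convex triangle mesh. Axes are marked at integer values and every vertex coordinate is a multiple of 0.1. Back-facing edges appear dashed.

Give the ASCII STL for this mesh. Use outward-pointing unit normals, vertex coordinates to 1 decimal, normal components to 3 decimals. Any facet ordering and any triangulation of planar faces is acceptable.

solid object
 facet normal 0.195 0.060 -0.979
  outer loop
   vertex 4.7 0.8 1.2
   vertex 0.3 0.4 0.3
   vertex 5.0 4.7 1.5
  endloop
 endfacet
 facet normal -0.043 -0.818 0.573
  outer loop
   vertex 4.7 0.8 1.2
   vertex 3.2 2.7 3.8
   vertex 0.3 0.4 0.3
  endloop
 endfacet
 facet normal 0.826 -0.106 0.554
  outer loop
   vertex 4.7 0.8 1.2
   vertex 5.0 4.7 1.5
   vertex 3.2 2.7 3.8
  endloop
 endfacet
 facet normal -0.638 0.748 -0.182
  outer loop
   vertex 2.9 3.2 2.7
   vertex 5.0 4.7 1.5
   vertex 0.3 0.4 0.3
  endloop
 endfacet
 facet normal -0.816 0.408 0.408
  outer loop
   vertex 2.9 3.2 2.7
   vertex 0.3 0.4 0.3
   vertex 3.2 2.7 3.8
  endloop
 endfacet
 facet normal -0.324 0.825 0.463
  outer loop
   vertex 2.9 3.2 2.7
   vertex 3.2 2.7 3.8
   vertex 5.0 4.7 1.5
  endloop
 endfacet
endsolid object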